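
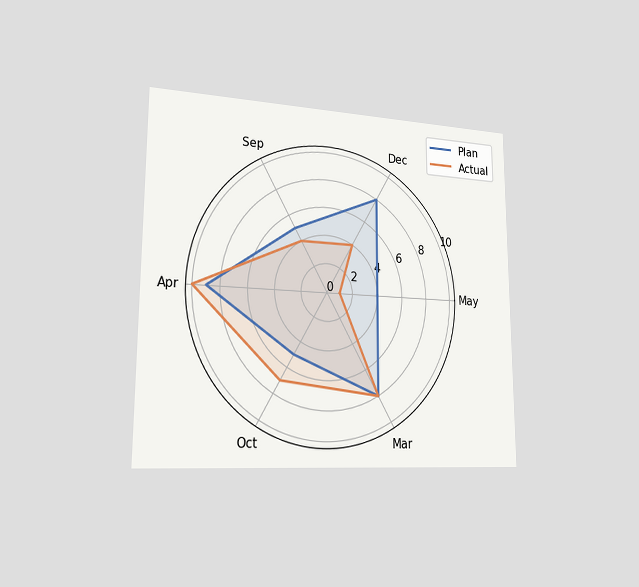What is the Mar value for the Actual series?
The chart is viewed slightly from the left. On the Mar axis, Actual reaches 8.

8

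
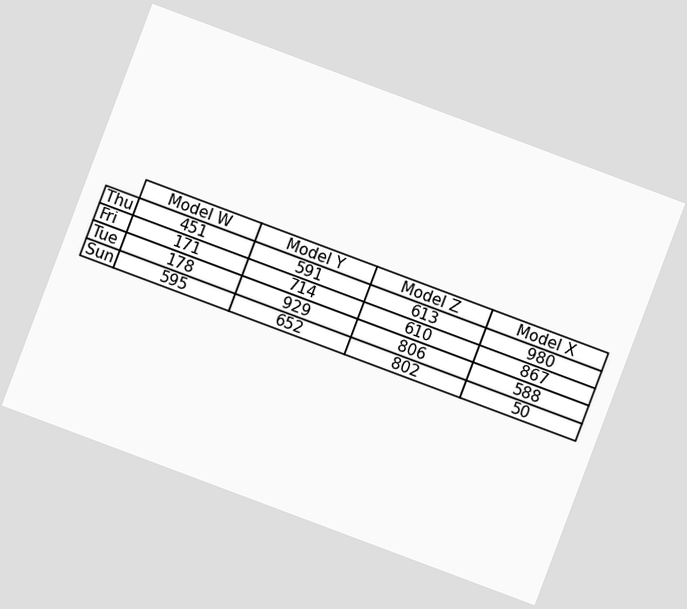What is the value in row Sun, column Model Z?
802

The chart is tilted about 21° clockwise. The (Sun, Model Z) cell reads 802.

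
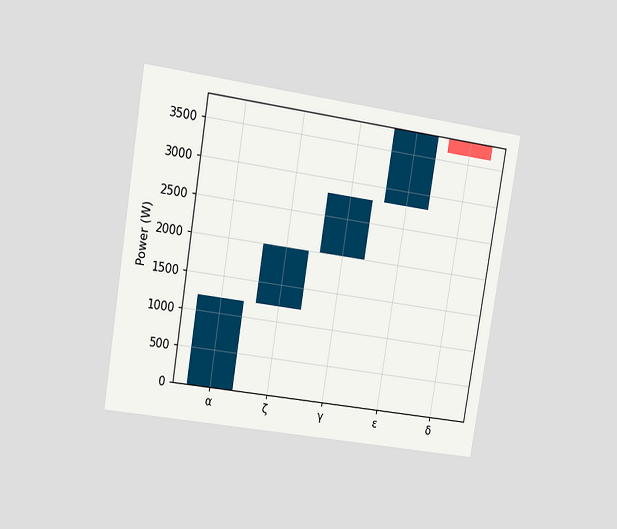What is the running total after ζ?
The chart is tilted about 9° clockwise and viewed at a slight angle. After ζ the running total reaches 2000W.

2000W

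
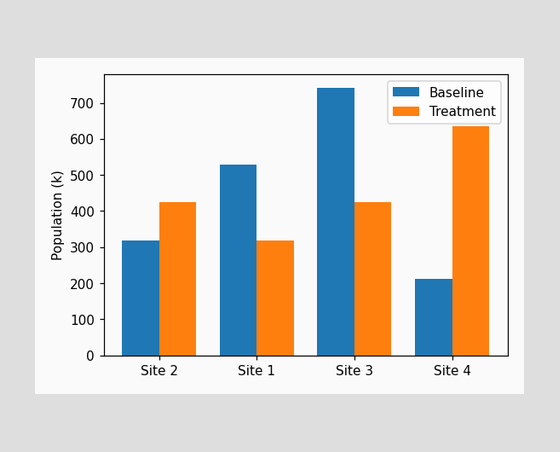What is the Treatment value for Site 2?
424k

The Treatment bar at Site 2 reaches 424k on the y-axis.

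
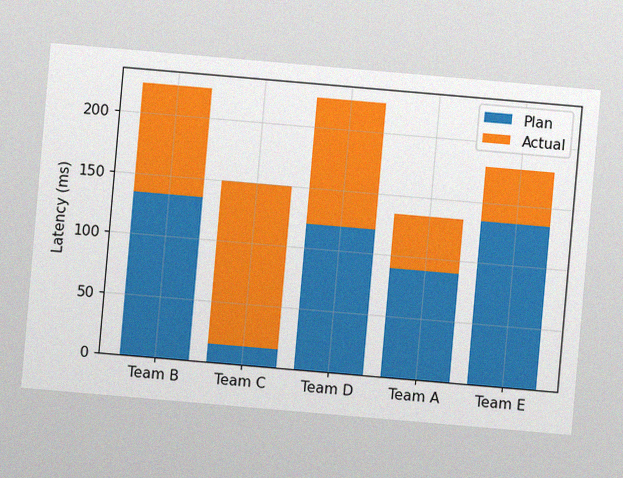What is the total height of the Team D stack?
The chart is tilted about 5° clockwise, with some photo noise. The Team D stack's top reaches 225ms on the y-axis.

225ms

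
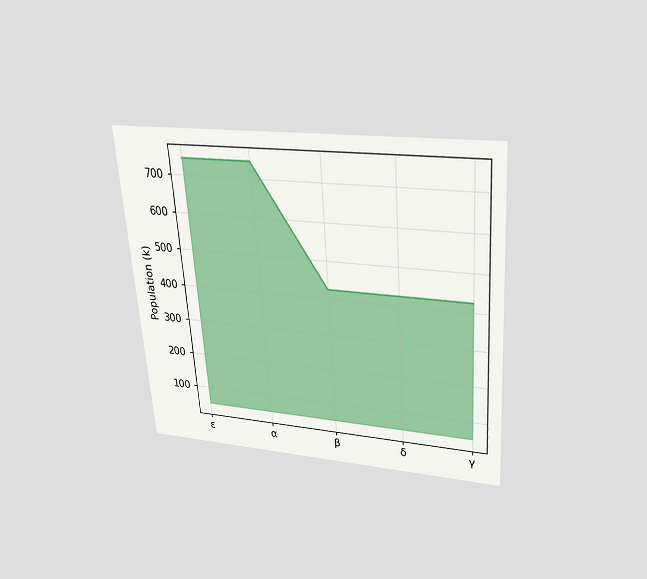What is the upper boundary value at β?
The chart is tilted about 4° counter-clockwise and viewed slightly from above. At β the upper boundary is at 424k.

424k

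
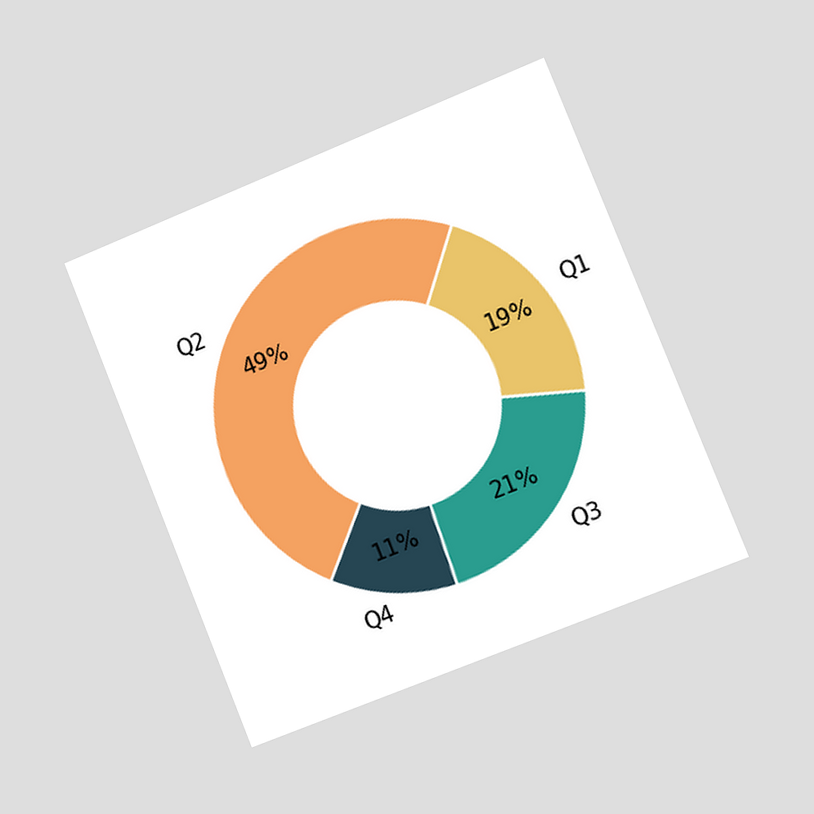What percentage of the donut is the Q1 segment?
19%

The chart is tilted about 22° counter-clockwise and viewed slightly from the right. The Q1 segment takes up 19% of the ring.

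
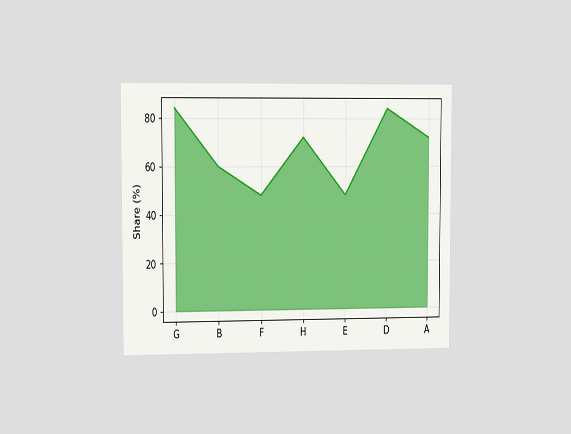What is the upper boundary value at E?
The chart is viewed slightly from the left. At E the upper boundary is at 48%.

48%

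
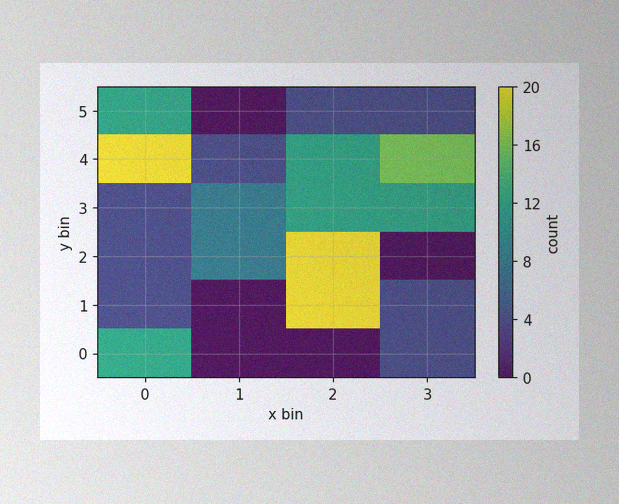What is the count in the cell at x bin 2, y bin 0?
The image has some photo noise and uneven lighting. Matching the cell (2, 0) against the colorbar gives 0.

0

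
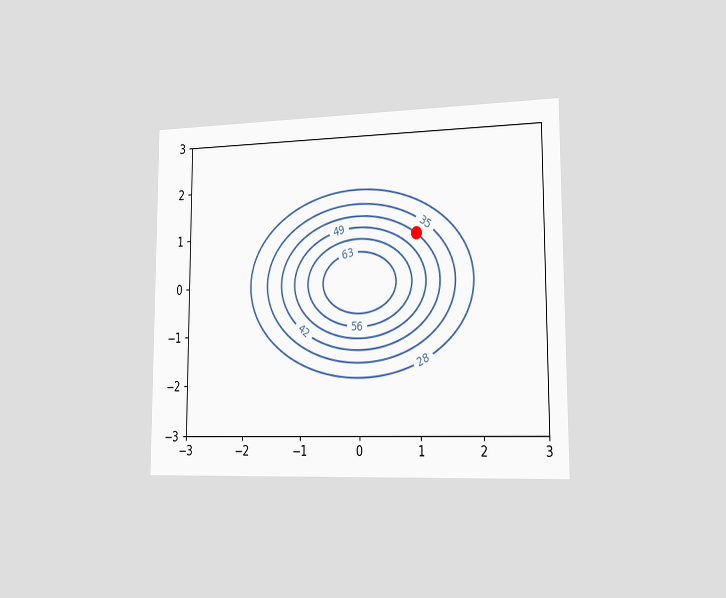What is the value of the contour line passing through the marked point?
The chart is viewed slightly from the right. The marked point sits on the contour labelled 42.

42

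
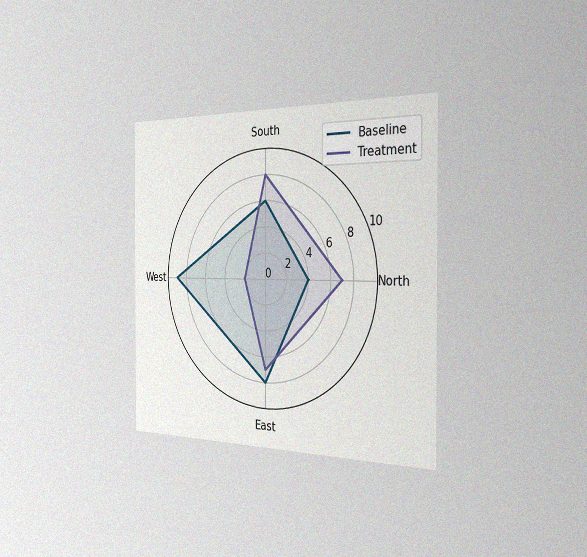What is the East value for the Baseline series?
8

The chart is viewed slightly from the right, with some photo noise. On the East axis, Baseline reaches 8.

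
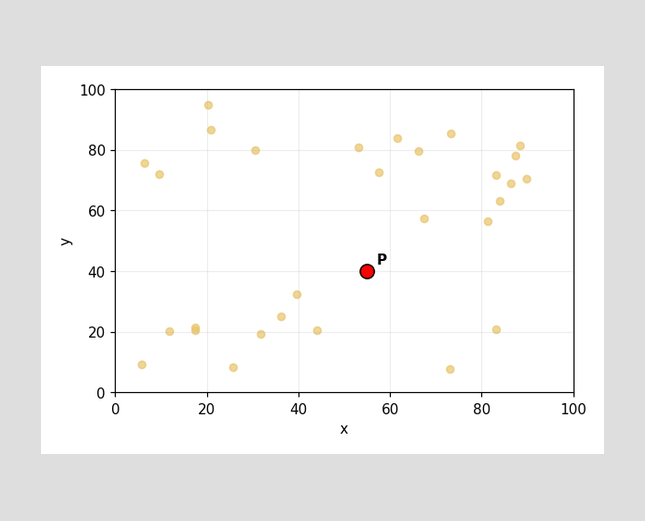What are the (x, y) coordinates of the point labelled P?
(55, 40)

Following the gridlines from P to each axis, P sits at (55, 40).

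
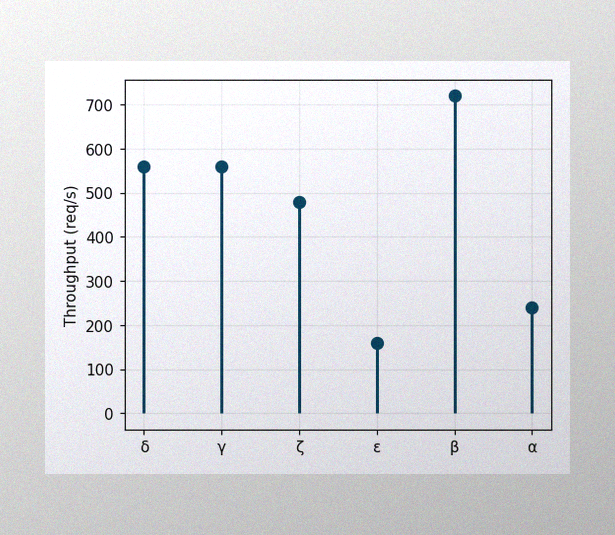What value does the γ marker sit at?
The image has some photo noise and uneven lighting. The γ marker sits at 560req/s.

560req/s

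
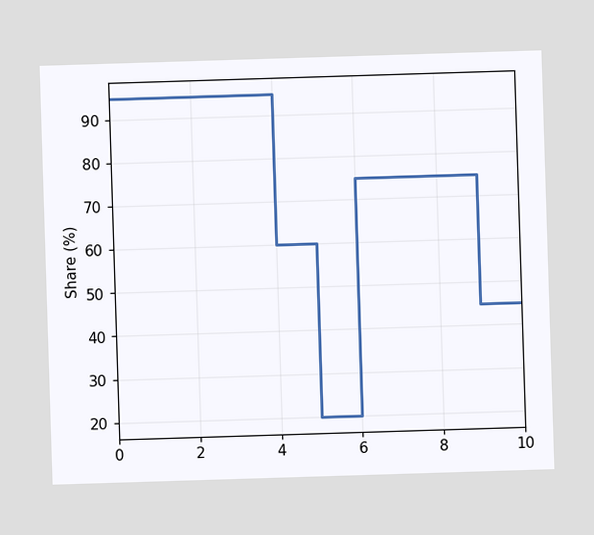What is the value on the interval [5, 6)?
On [5, 6) the step sits at 20%.

20%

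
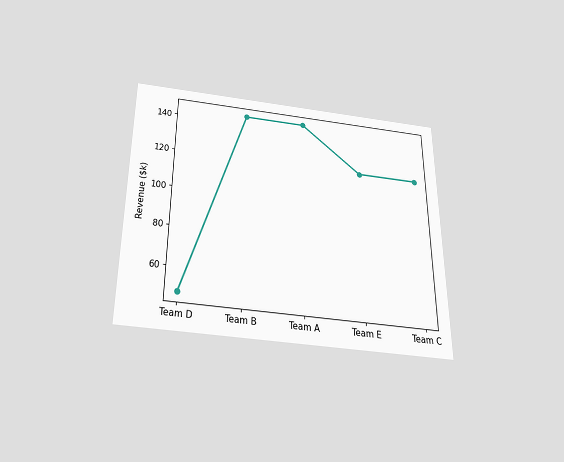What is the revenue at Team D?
The chart is viewed slightly from below. At Team D, the line is at $48k.

$48k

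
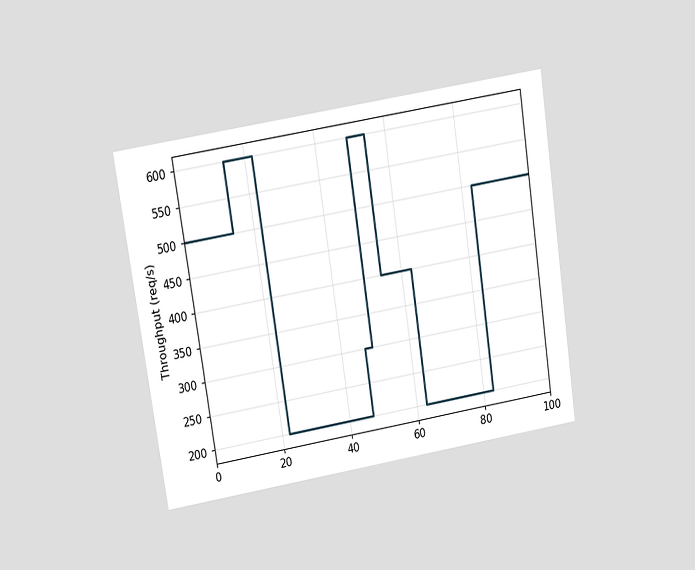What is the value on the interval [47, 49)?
The chart is tilted about 9° counter-clockwise and viewed slightly from above. On [47, 49) the step sits at 300req/s.

300req/s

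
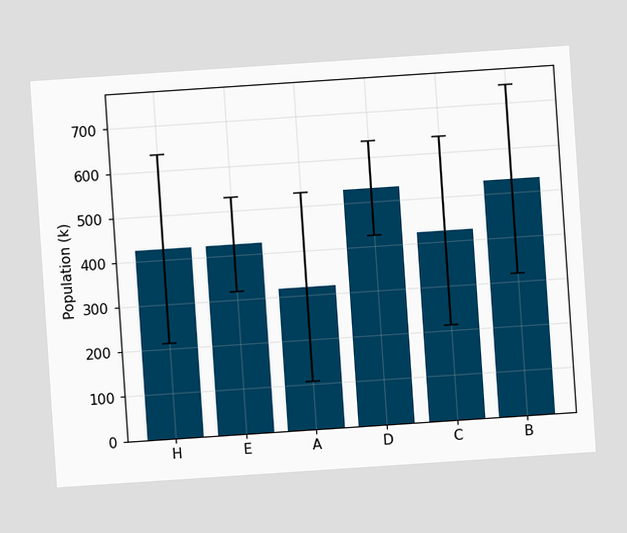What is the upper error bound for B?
742k

The chart is tilted about 4° counter-clockwise. The B bar's upper whisker reaches 742k.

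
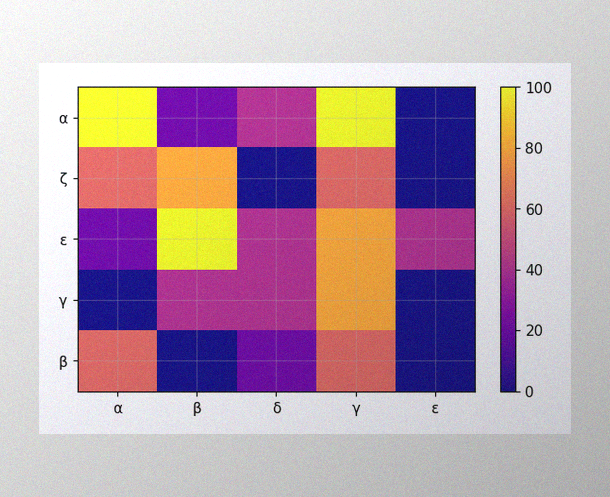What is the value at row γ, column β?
40

The image has some photo noise and uneven lighting. Matching cell (γ, β) against the colorbar gives 40.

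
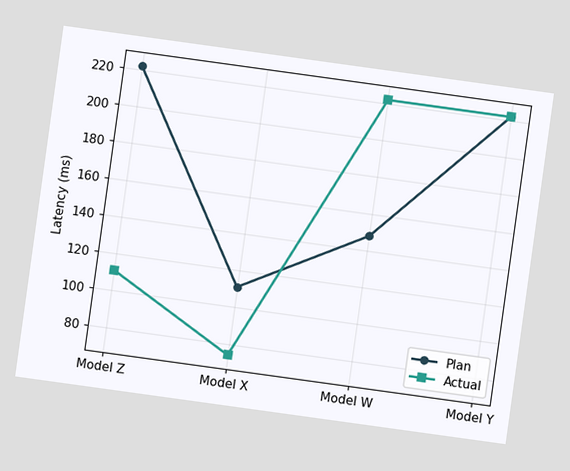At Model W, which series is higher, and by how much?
The chart is tilted about 8° clockwise. At Model W, Actual sits above the other line by 74ms.

Actual, by 74ms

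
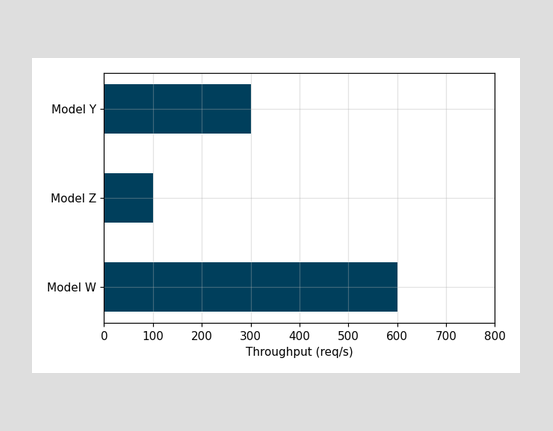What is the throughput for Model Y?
Reading along the chart's x-axis, the Model Y bar reaches 300req/s.

300req/s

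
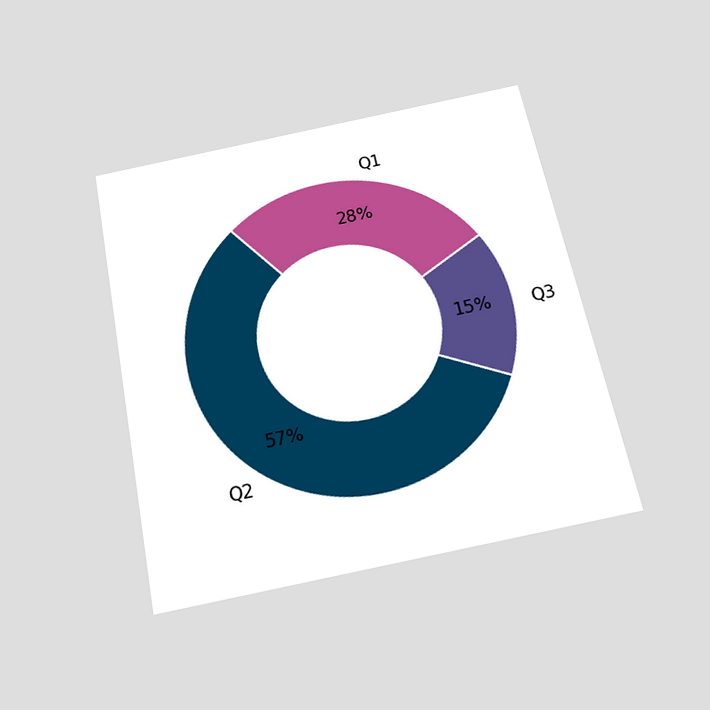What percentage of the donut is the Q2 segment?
The chart is tilted about 11° counter-clockwise and viewed slightly from below. The Q2 segment takes up 57% of the ring.

57%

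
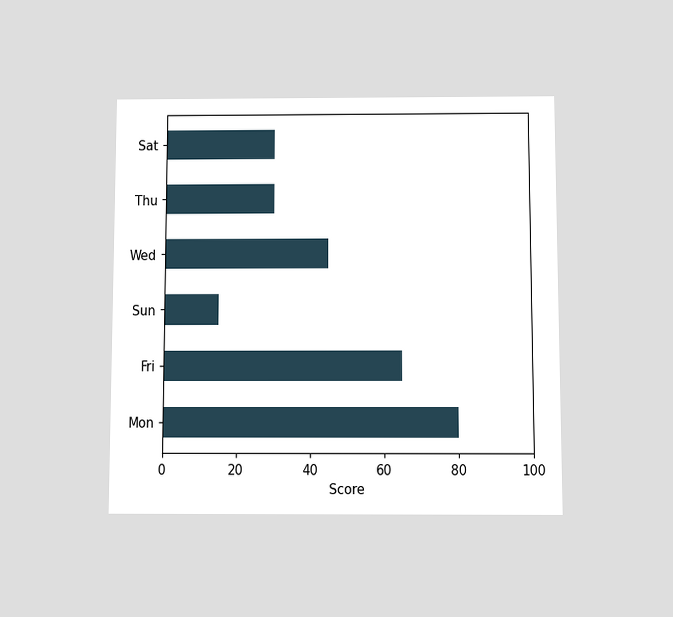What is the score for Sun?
15

The chart is viewed slightly from below. Reading along the chart's x-axis, the Sun bar reaches 15.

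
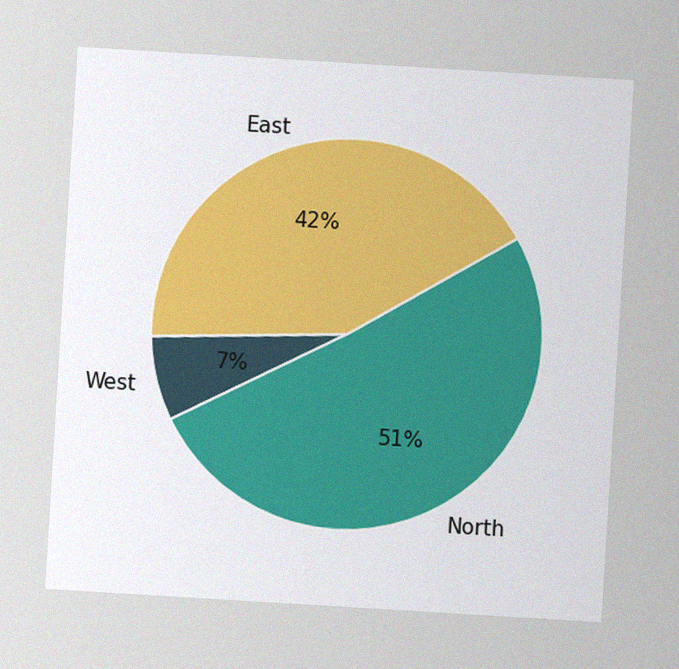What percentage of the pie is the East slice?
42%

The chart is tilted about 3° clockwise, with some photo noise. The East slice takes up 42% of the pie.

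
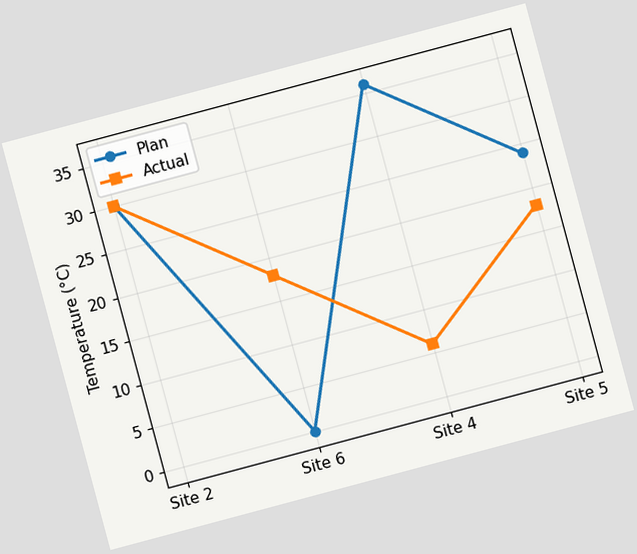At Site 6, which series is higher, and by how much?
The chart is tilted about 15° counter-clockwise. At Site 6, Actual sits above the other line by 18°C.

Actual, by 18°C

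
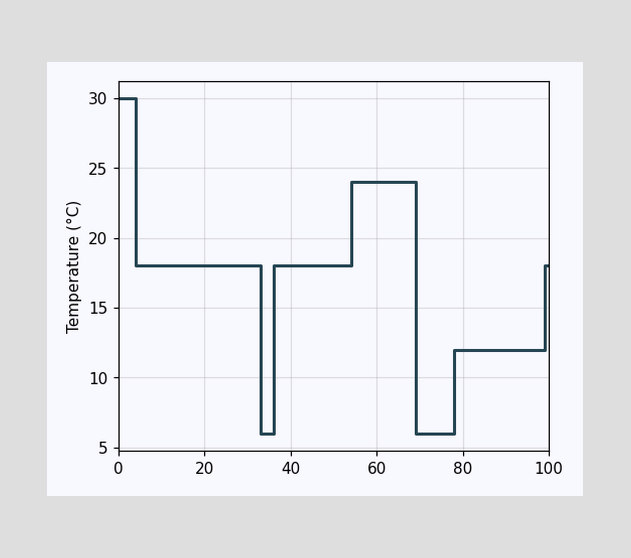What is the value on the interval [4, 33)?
18°C

On [4, 33) the step sits at 18°C.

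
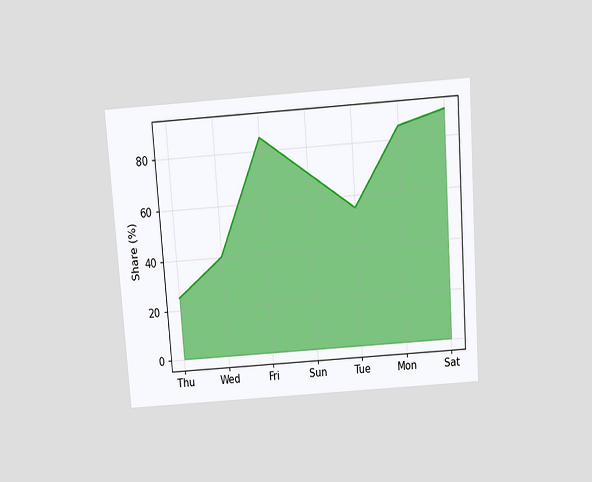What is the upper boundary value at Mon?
85%

The chart is tilted about 4° counter-clockwise and viewed slightly from above. At Mon the upper boundary is at 85%.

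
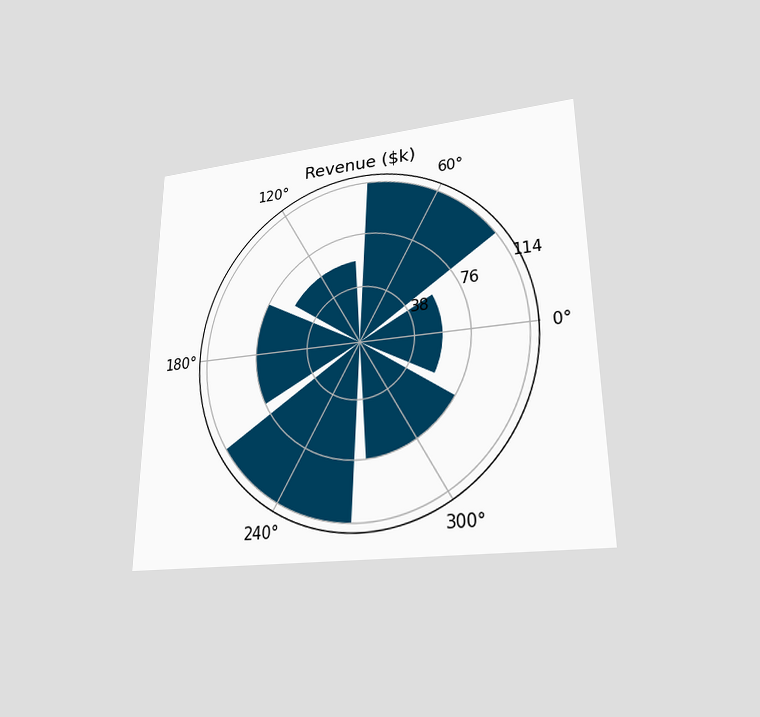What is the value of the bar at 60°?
The chart is viewed at a slight angle. The bar at 60° reaches $114k on the radial axis.

$114k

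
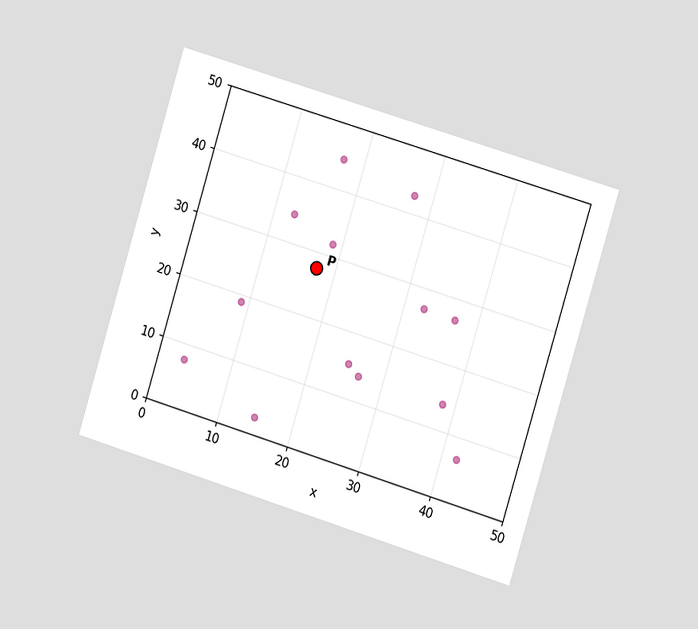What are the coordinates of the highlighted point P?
The chart is tilted about 17° clockwise and viewed slightly from the right. Following the gridlines from P to each axis, P sits at (17.5, 27.5).

(17.5, 27.5)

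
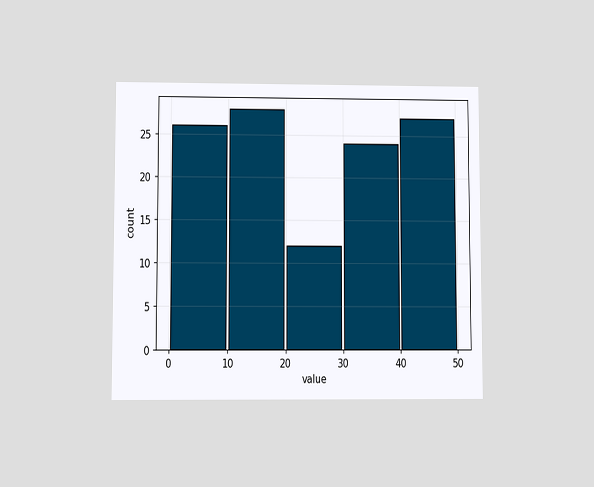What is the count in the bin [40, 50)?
The chart is viewed at a slight angle. The [40, 50) bin has height 27.

27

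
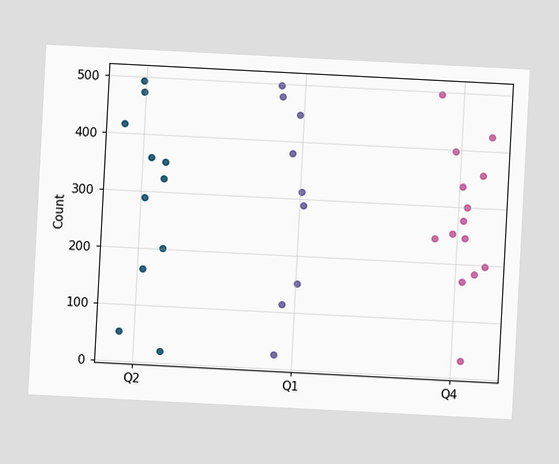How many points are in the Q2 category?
The chart is tilted about 3° clockwise. Counting the markers in the Q2 column gives 11.

11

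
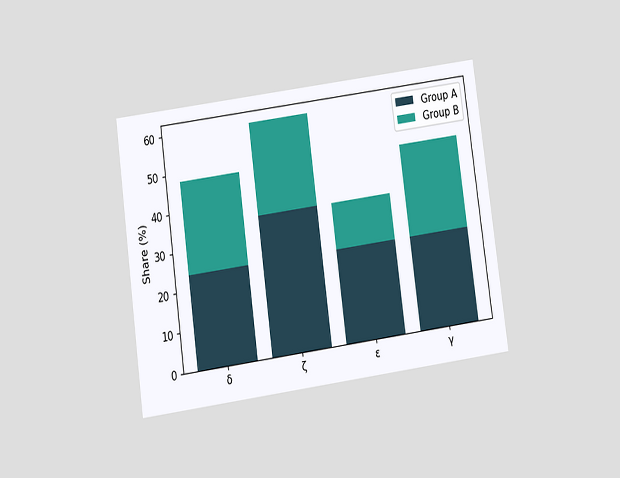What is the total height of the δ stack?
The chart is tilted about 8° counter-clockwise and viewed slightly from below. The δ stack's top reaches 48% on the y-axis.

48%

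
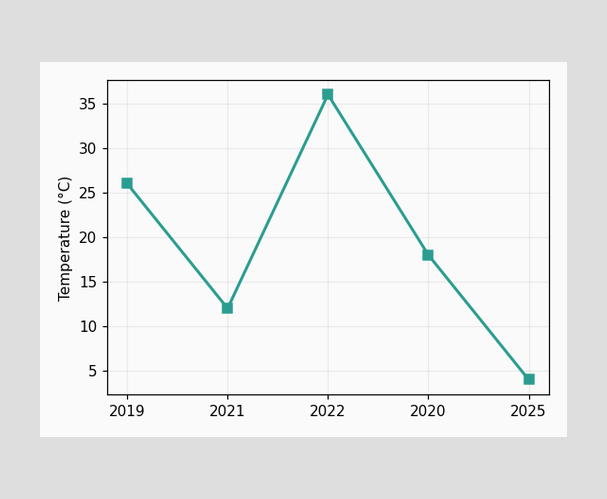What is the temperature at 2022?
36°C

At 2022, the line is at 36°C.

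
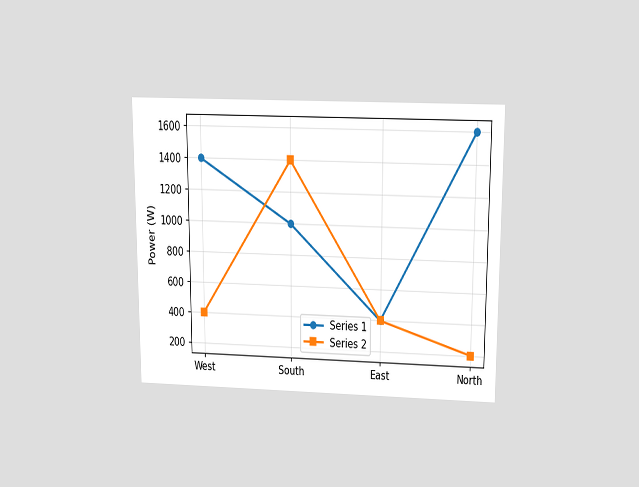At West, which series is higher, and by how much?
Series 1, by 1000W

The chart is viewed slightly from above. At West, Series 1 sits above the other line by 1000W.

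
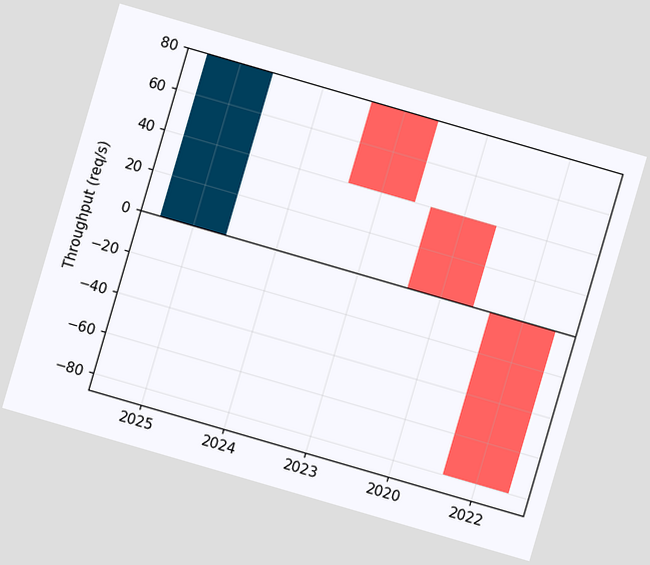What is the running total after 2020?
0req/s

The chart is tilted about 16° clockwise. After 2020 the running total reaches 0req/s.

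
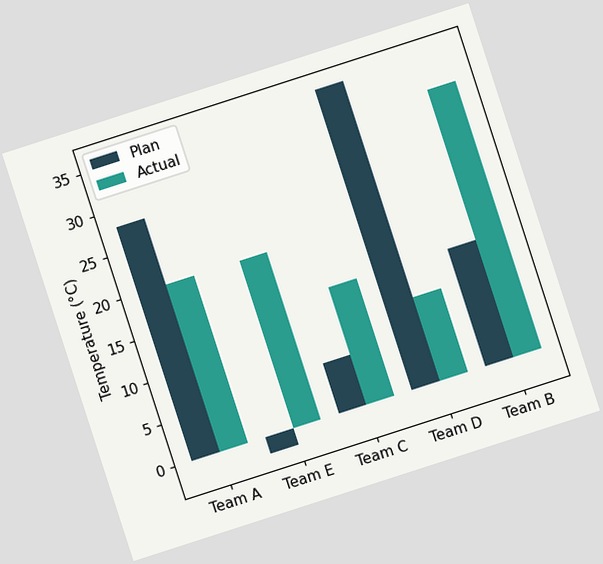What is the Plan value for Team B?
14°C

The chart is tilted about 18° counter-clockwise. The Plan bar at Team B reaches 14°C on the y-axis.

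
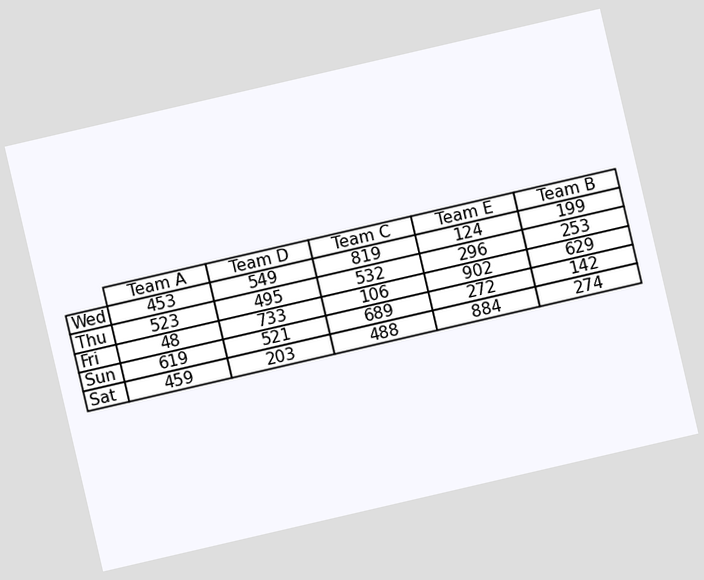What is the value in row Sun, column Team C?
689

The chart is tilted about 13° counter-clockwise. The (Sun, Team C) cell reads 689.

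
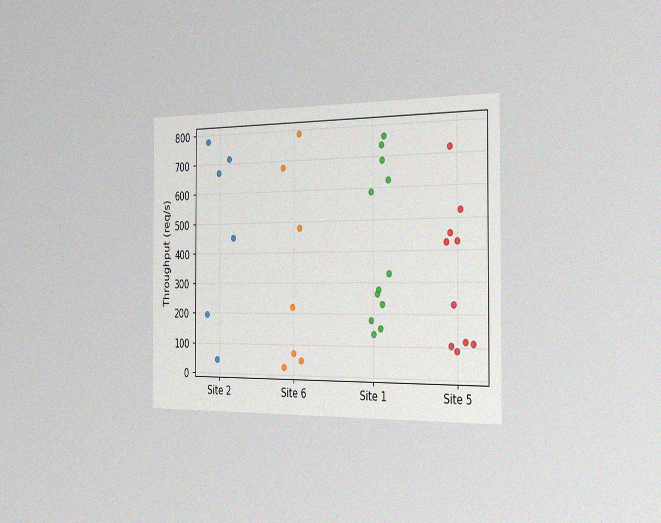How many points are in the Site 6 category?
7

The chart is viewed slightly from the right, with some photo noise. Counting the markers in the Site 6 column gives 7.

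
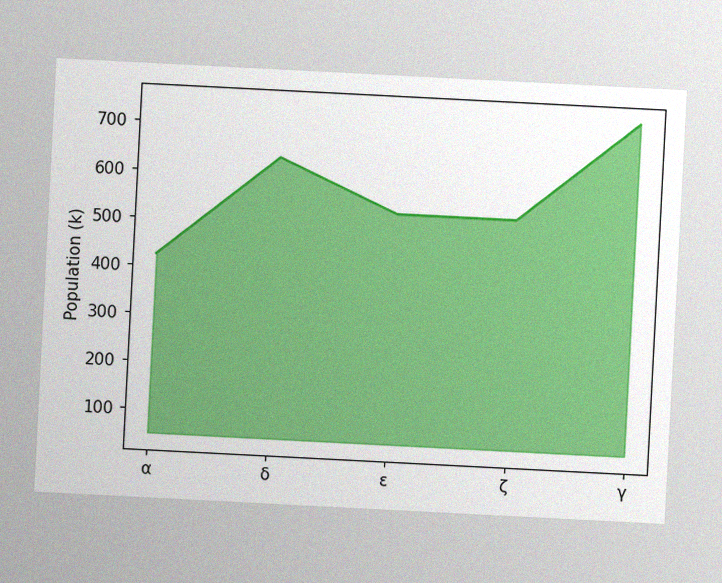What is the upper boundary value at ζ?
The chart is tilted about 3° clockwise, with some photo noise. At ζ the upper boundary is at 530k.

530k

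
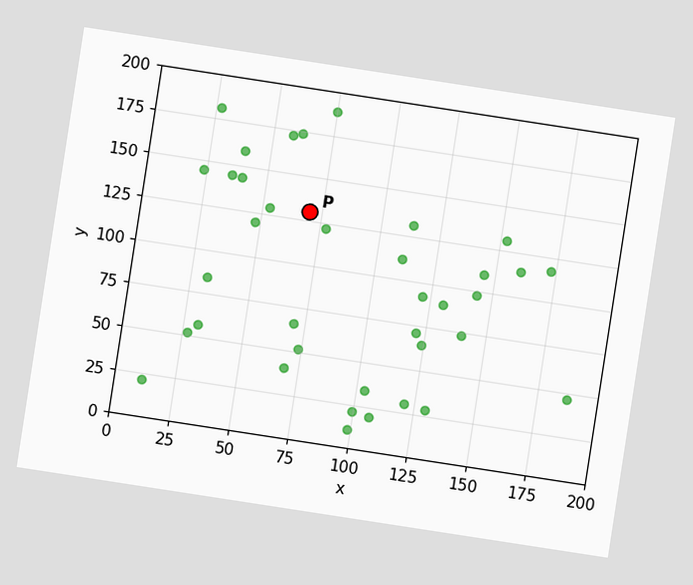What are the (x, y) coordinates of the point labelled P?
The chart is tilted about 9° clockwise. Following the gridlines from P to each axis, P sits at (70, 130).

(70, 130)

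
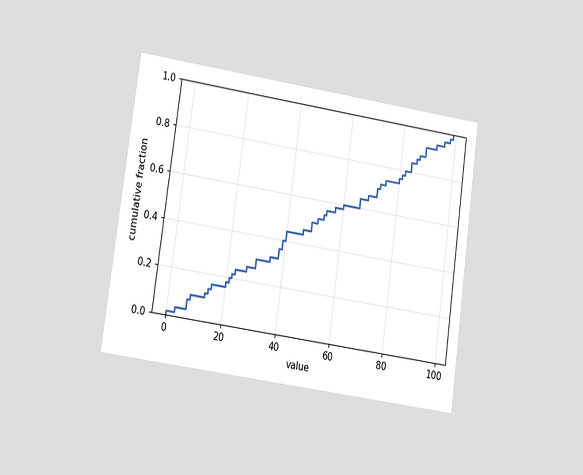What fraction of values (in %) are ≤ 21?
The chart is tilted about 8° clockwise and viewed at a slight angle. At x=21 the ECDF step is at 20%.

20%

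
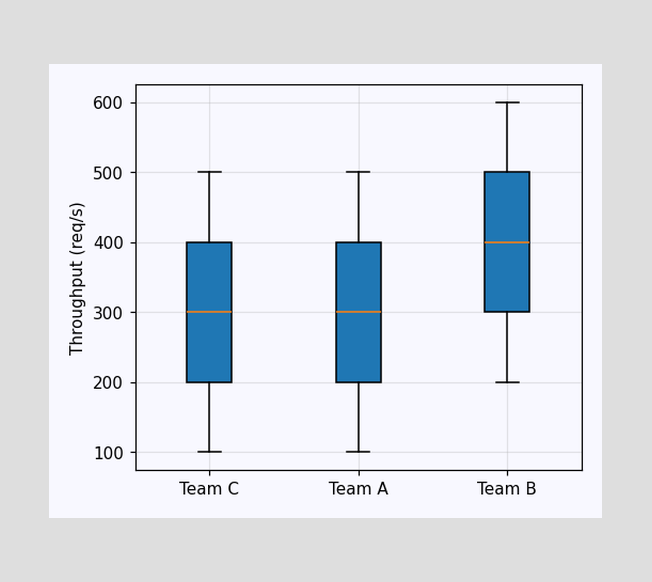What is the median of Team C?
The median line in the Team C box sits at 300req/s.

300req/s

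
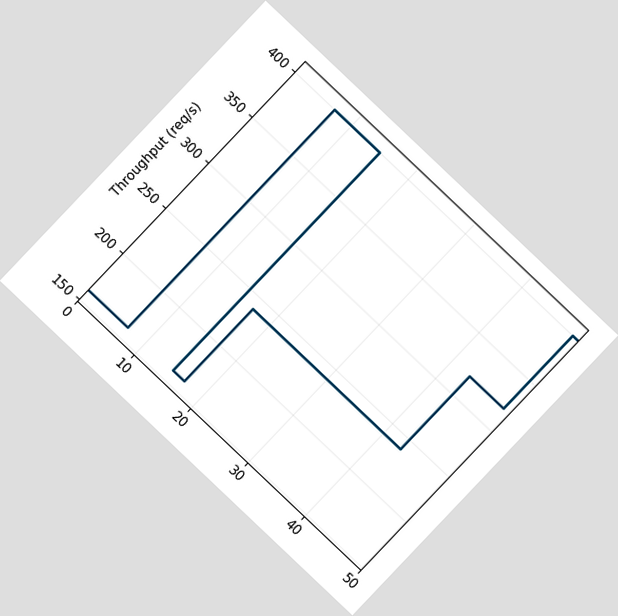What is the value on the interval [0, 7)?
The chart is tilted about 44° clockwise. On [0, 7) the step sits at 160req/s.

160req/s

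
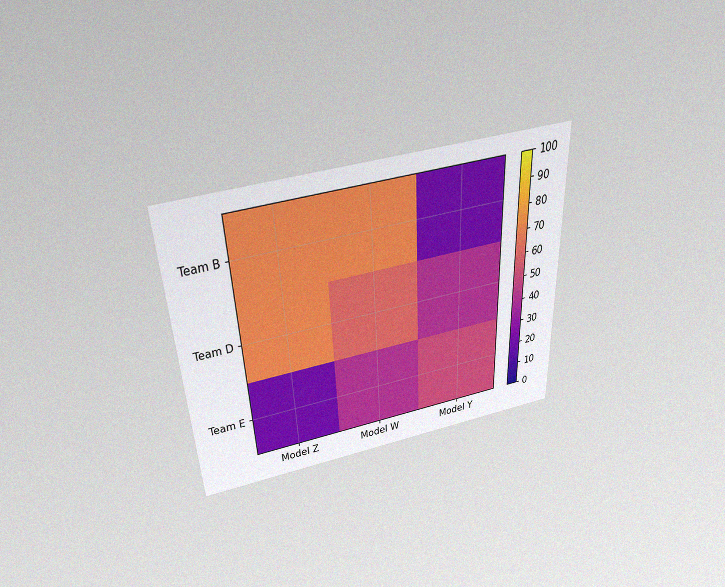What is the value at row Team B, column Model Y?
The chart is tilted about 2° counter-clockwise and viewed slightly from above, with some photo noise. Matching cell (Team B, Model Y) against the colorbar gives 20.

20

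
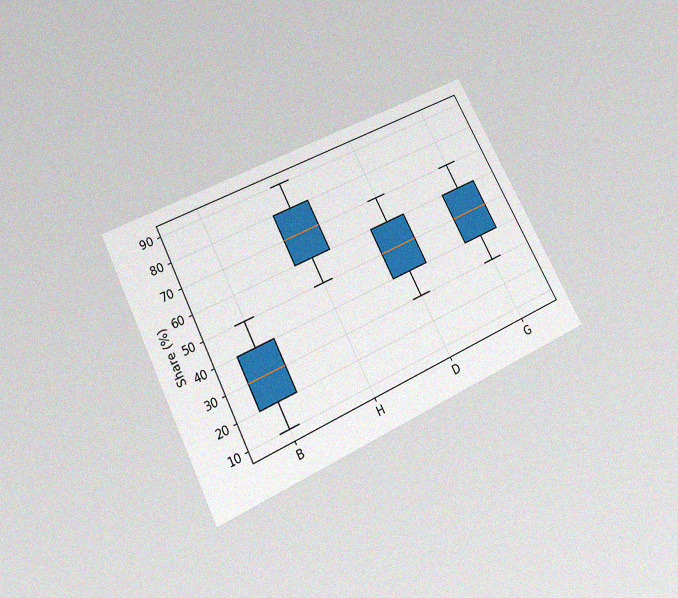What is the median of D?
The chart is tilted about 27° counter-clockwise and viewed slightly from below, with some photo noise. The median line in the D box sits at 50%.

50%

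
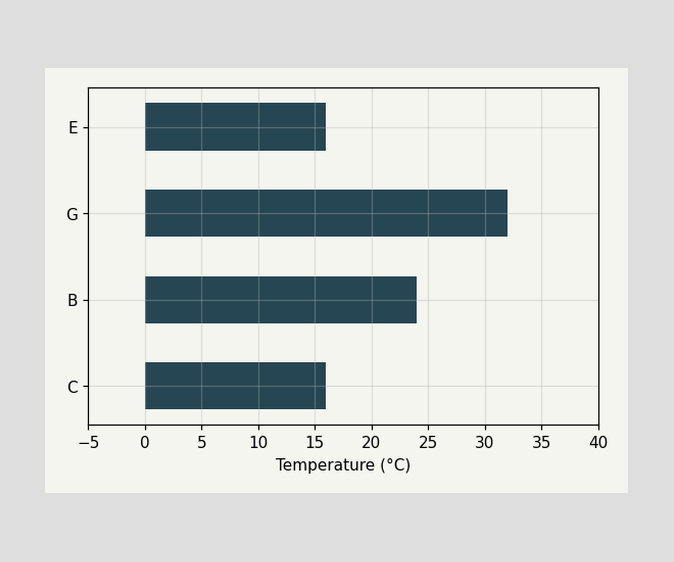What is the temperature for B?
24°C

Reading along the chart's x-axis, the B bar reaches 24°C.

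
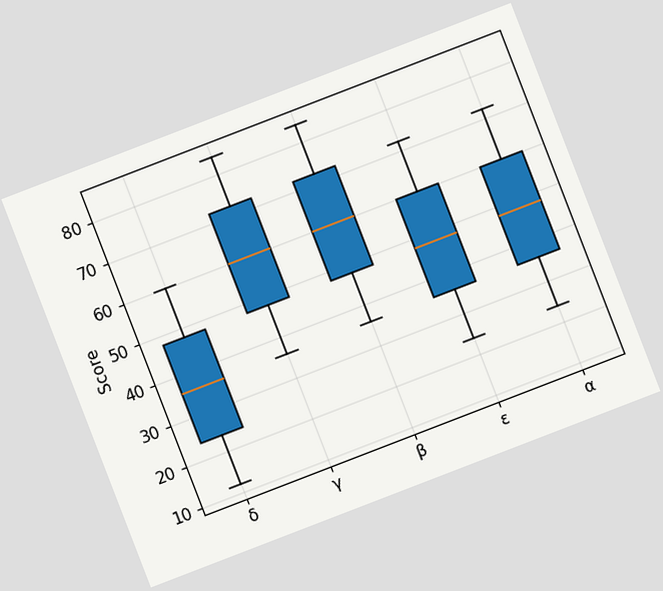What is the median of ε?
The chart is tilted about 21° counter-clockwise. The median line in the ε box sits at 48.

48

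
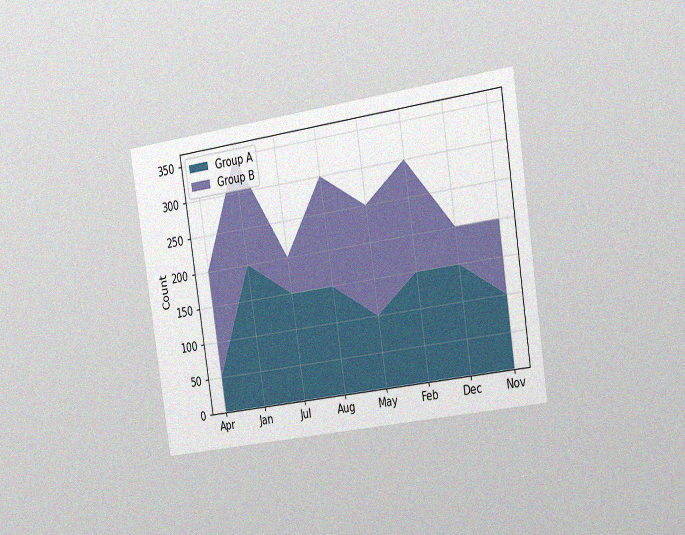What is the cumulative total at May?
250

The chart is tilted about 9° counter-clockwise and viewed slightly from the right, with some photo noise. The stacked total at May reaches 250.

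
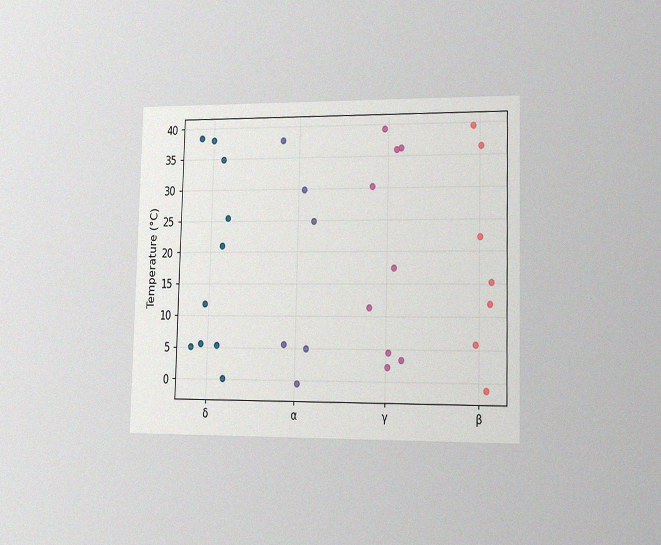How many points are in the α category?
6

The chart is viewed slightly from the right, with some photo noise. Counting the markers in the α column gives 6.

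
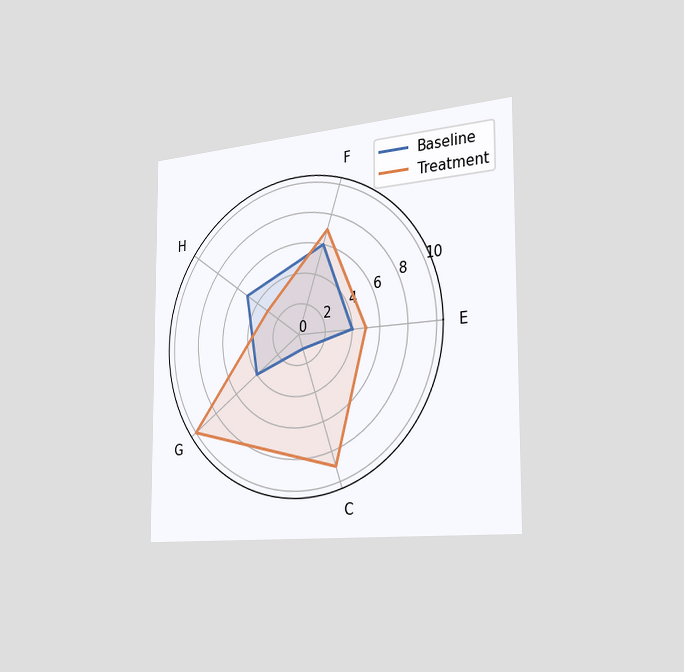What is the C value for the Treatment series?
The chart is viewed slightly from the right. On the C axis, Treatment reaches 9.

9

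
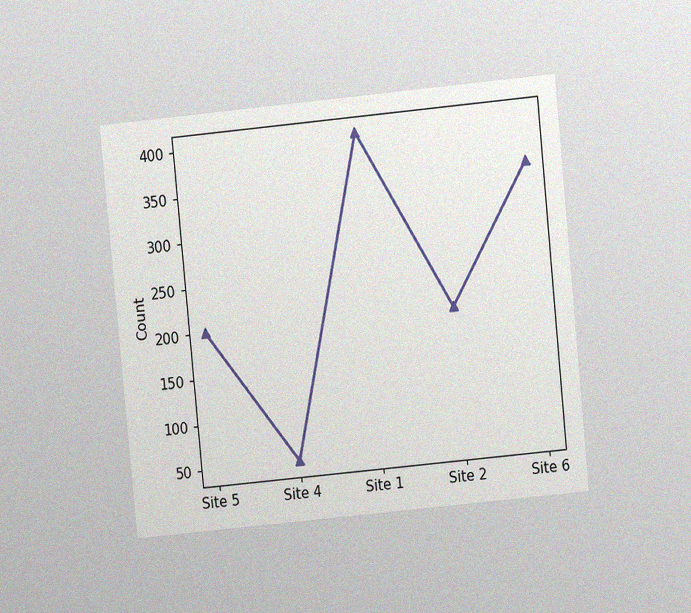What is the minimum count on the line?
The chart is tilted about 6° counter-clockwise and viewed at a slight angle, with some photo noise. The lowest point is at Site 4, and reading across to the y-axis gives 50.

50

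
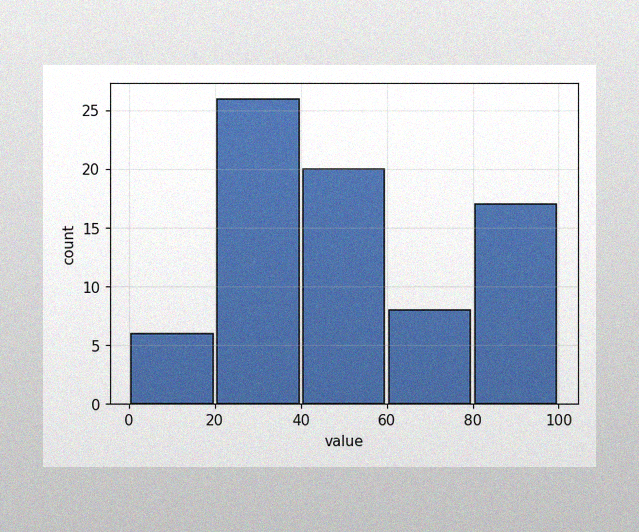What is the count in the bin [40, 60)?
The image has some photo noise and uneven lighting. The [40, 60) bin has height 20.

20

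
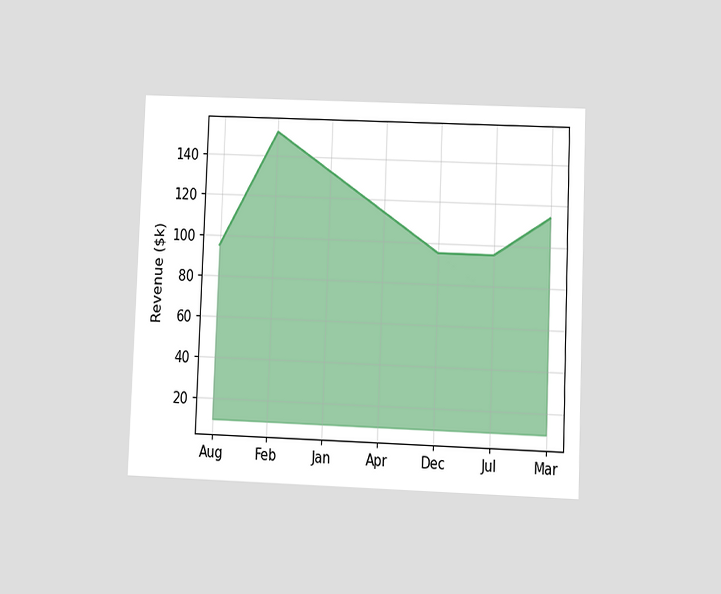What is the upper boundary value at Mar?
The chart is tilted about 2° clockwise and viewed at a slight angle. At Mar the upper boundary is at $114k.

$114k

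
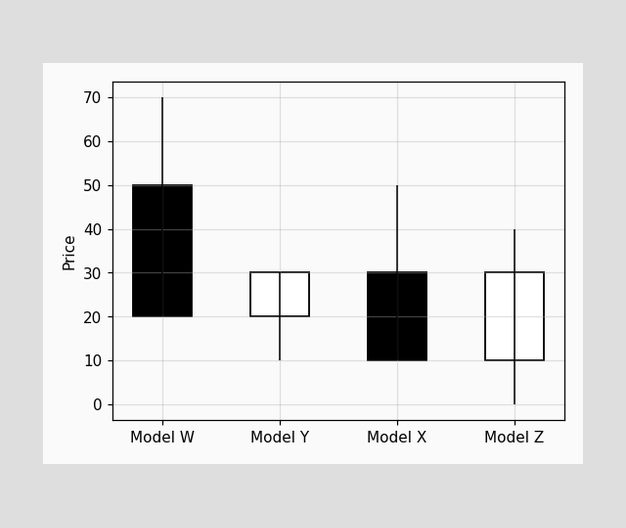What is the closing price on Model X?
The Model X candle closes at 10.

10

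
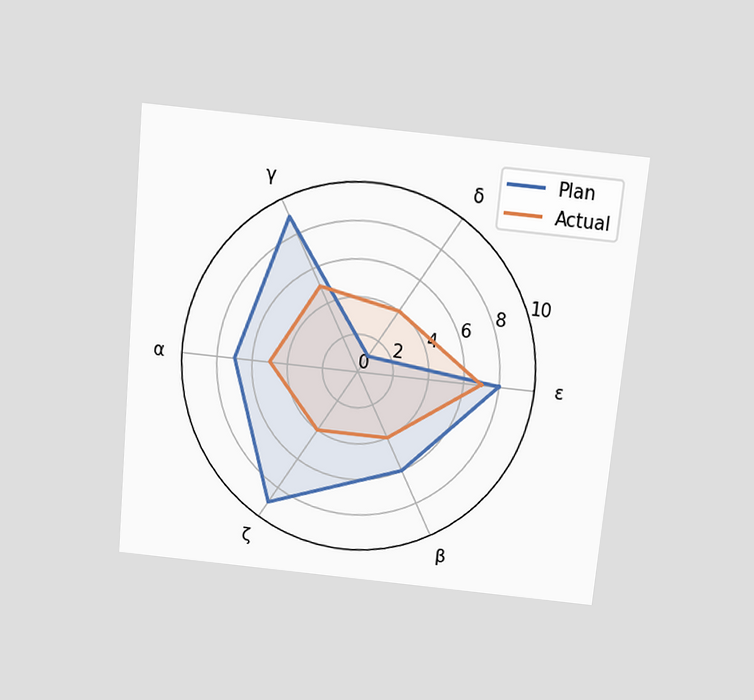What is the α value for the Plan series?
The chart is tilted about 5° clockwise and viewed slightly from above. On the α axis, Plan reaches 7.

7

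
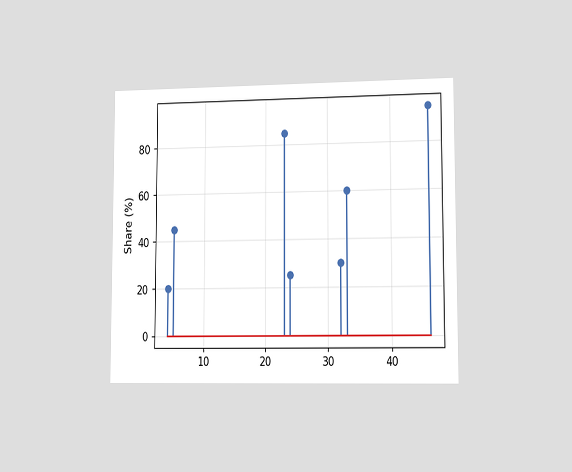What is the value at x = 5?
The chart is viewed slightly from the right. The stem at x=5 reaches 45%.

45%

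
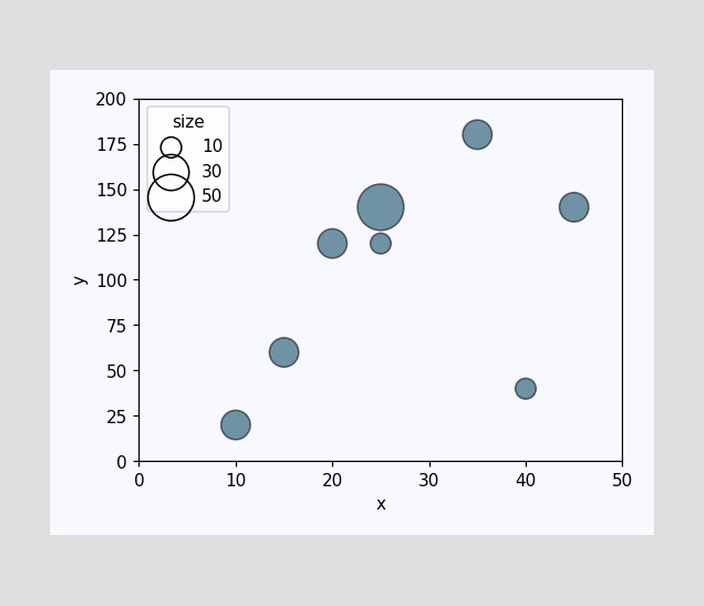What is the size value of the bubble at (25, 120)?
10

Matching the bubble at (25, 120) against the size legend gives 10.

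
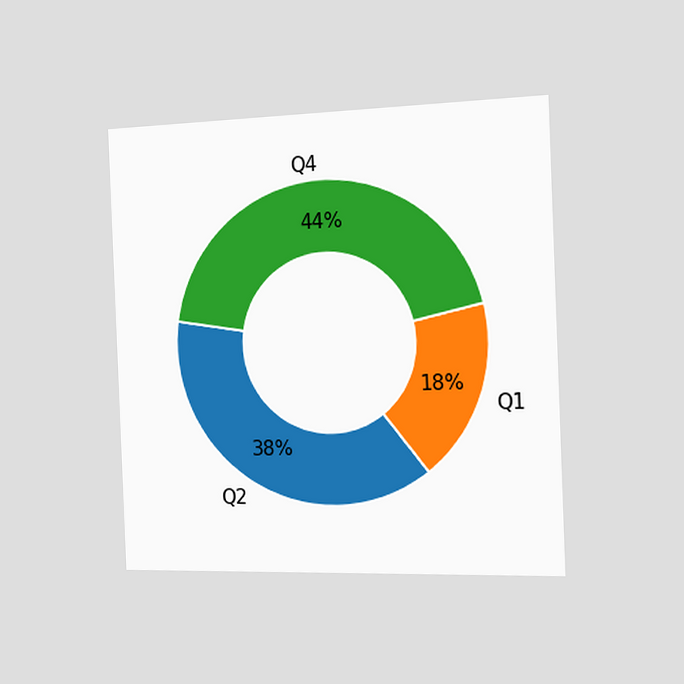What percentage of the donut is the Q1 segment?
The chart is tilted about 2° counter-clockwise and viewed slightly from the right. The Q1 segment takes up 18% of the ring.

18%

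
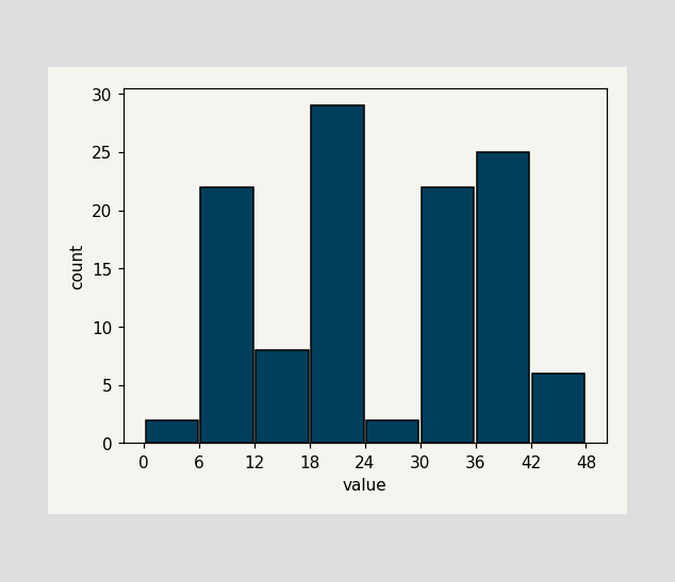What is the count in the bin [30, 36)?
22

The [30, 36) bin has height 22.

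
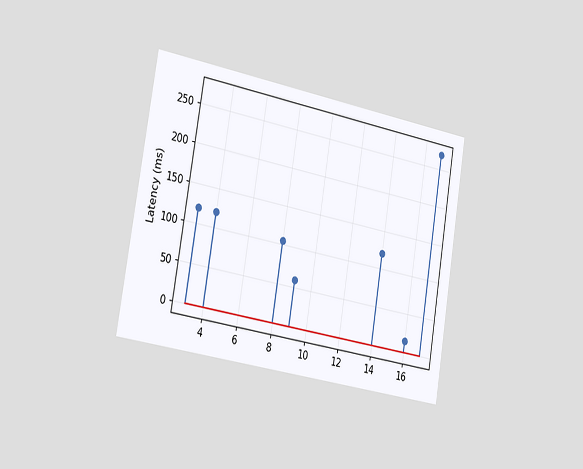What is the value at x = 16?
15ms

The chart is tilted about 9° clockwise and viewed slightly from the left. The stem at x=16 reaches 15ms.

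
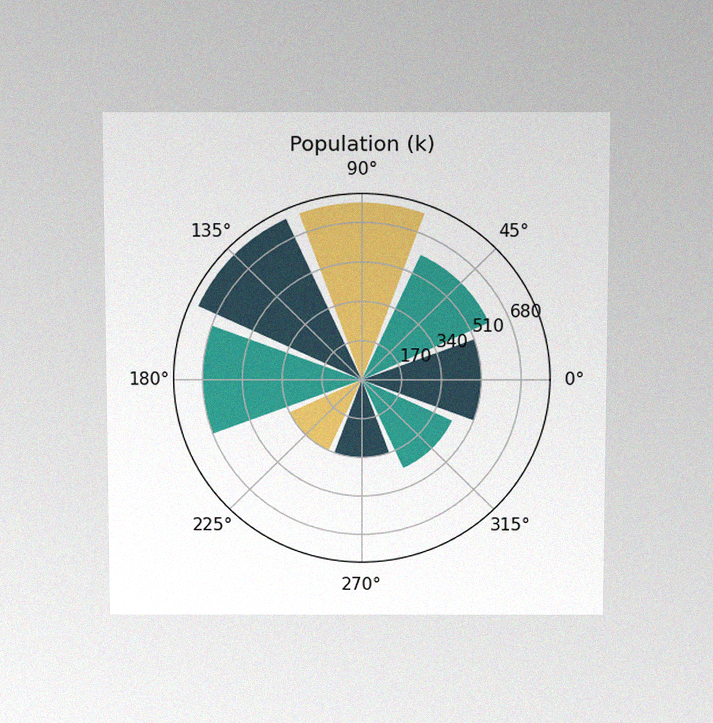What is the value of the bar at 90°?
The chart is viewed slightly from above, with some photo noise. The bar at 90° reaches 765k on the radial axis.

765k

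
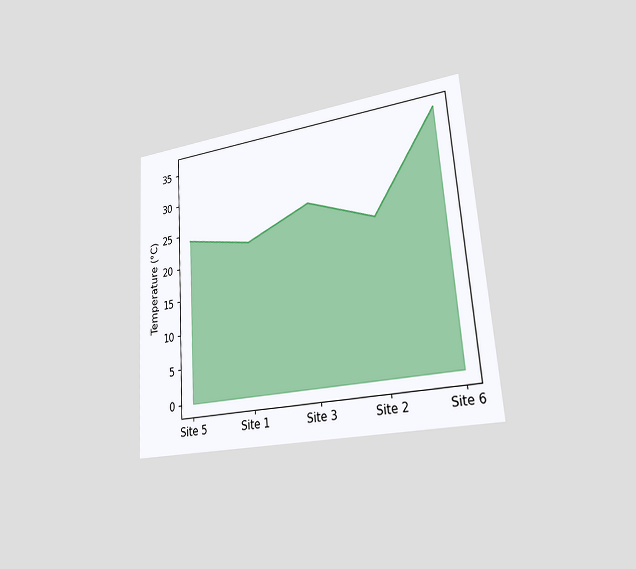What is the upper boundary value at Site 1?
22°C

The chart is tilted about 4° counter-clockwise and viewed slightly from the right. At Site 1 the upper boundary is at 22°C.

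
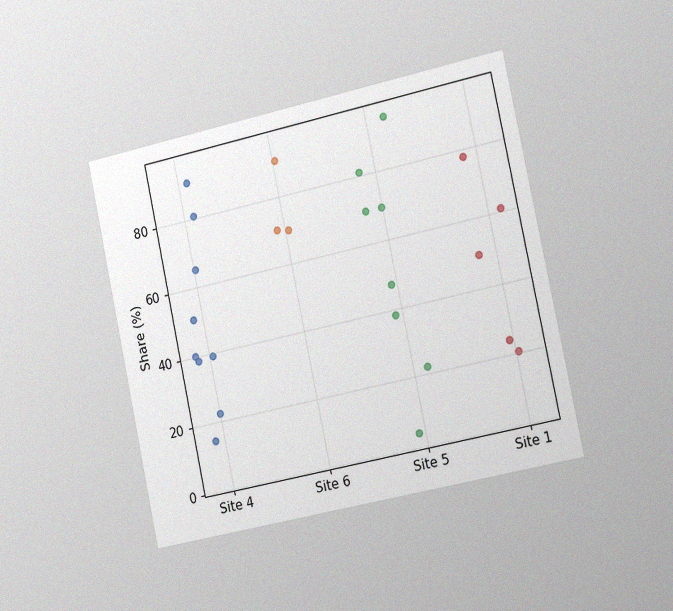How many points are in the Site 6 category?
3

The chart is tilted about 12° counter-clockwise and viewed slightly from the right, with some photo noise. Counting the markers in the Site 6 column gives 3.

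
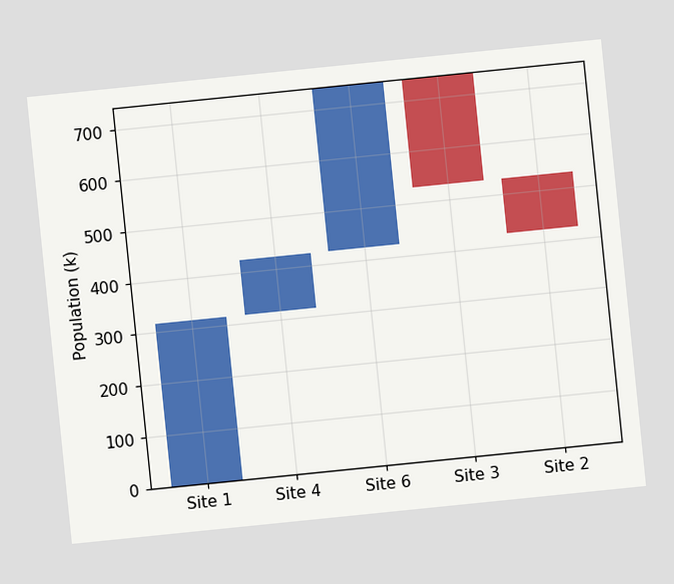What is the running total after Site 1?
318k

The chart is tilted about 6° counter-clockwise. After Site 1 the running total reaches 318k.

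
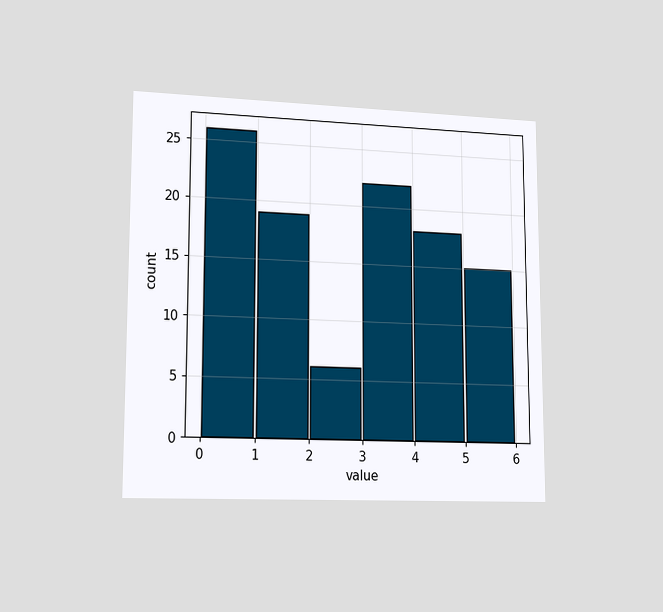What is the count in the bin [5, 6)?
The chart is viewed slightly from the left. The [5, 6) bin has height 15.

15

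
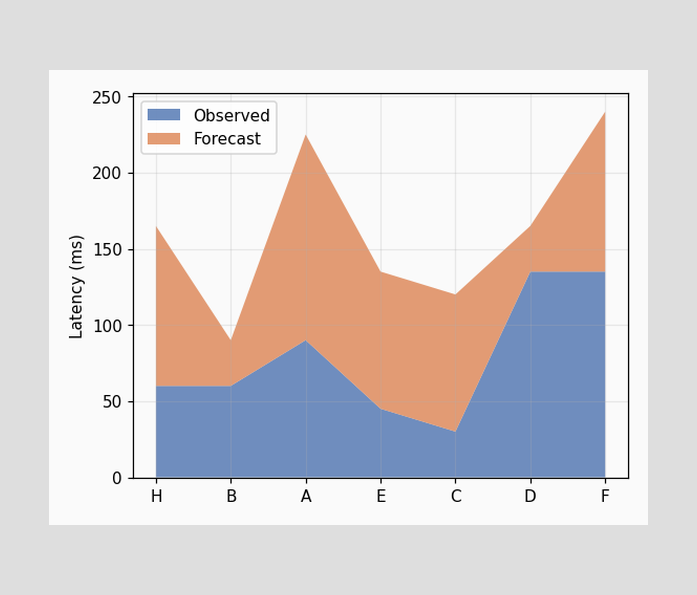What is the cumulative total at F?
The stacked total at F reaches 240ms.

240ms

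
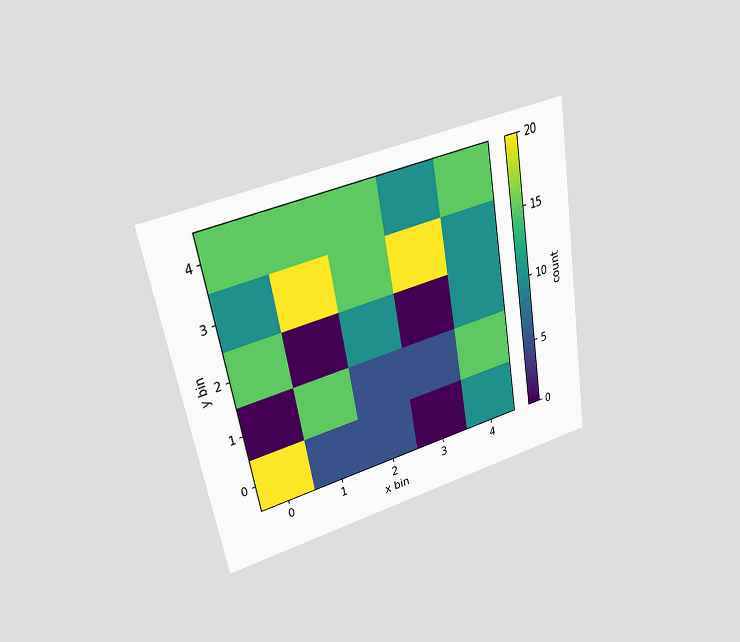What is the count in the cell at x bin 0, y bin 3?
The chart is tilted about 10° counter-clockwise and viewed at a slight angle. Matching the cell (0, 3) against the colorbar gives 10.

10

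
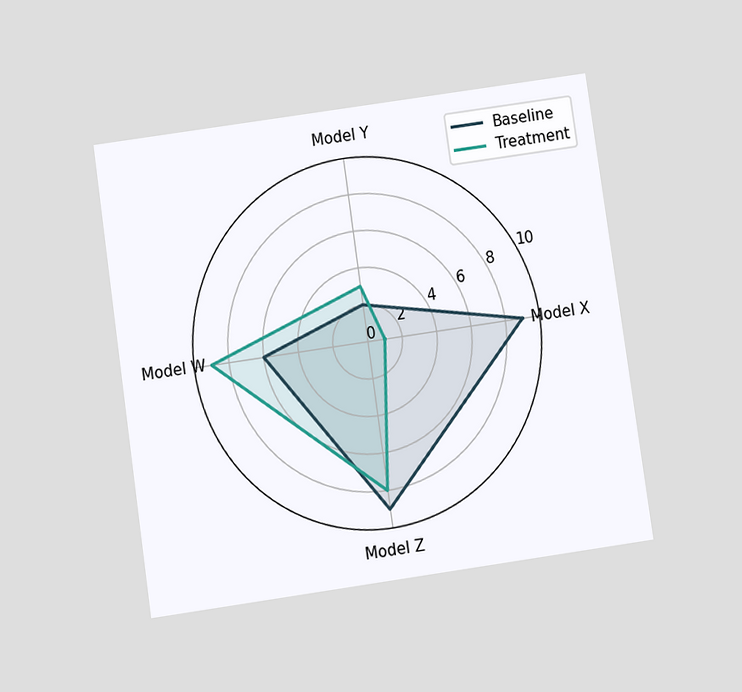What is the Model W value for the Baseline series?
The chart is tilted about 8° counter-clockwise and viewed slightly from below. On the Model W axis, Baseline reaches 6.

6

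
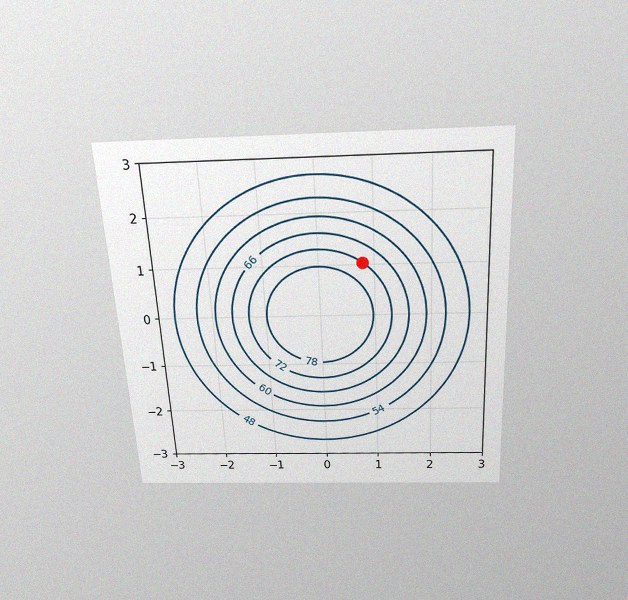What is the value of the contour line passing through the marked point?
72

The chart is tilted about 3° counter-clockwise and viewed slightly from above, with some photo noise. The marked point sits on the contour labelled 72.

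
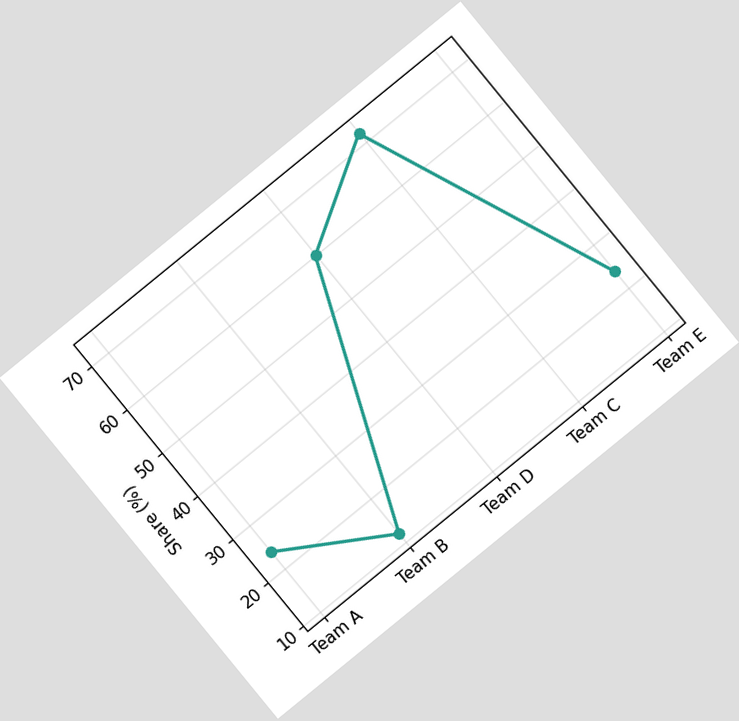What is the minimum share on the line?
The chart is tilted about 39° counter-clockwise. The lowest point is at Team B, and reading across to the y-axis gives 12%.

12%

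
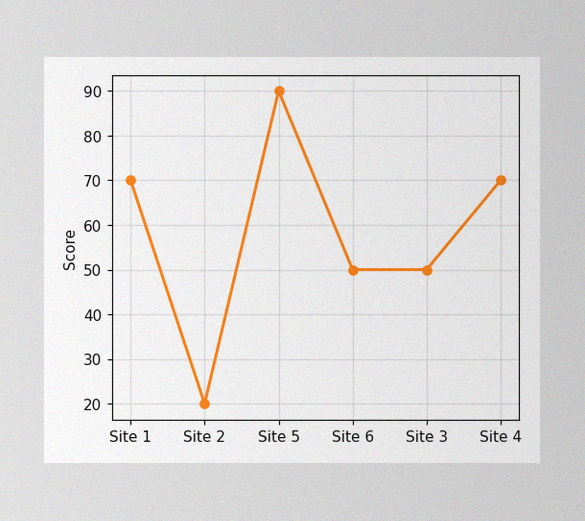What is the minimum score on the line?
20

The image has some photo noise and uneven lighting. The lowest point is at Site 2, and reading across to the y-axis gives 20.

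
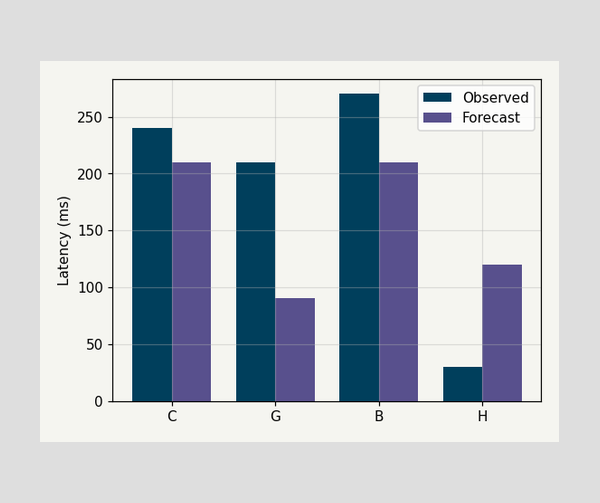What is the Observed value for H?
30ms

The Observed bar at H reaches 30ms on the y-axis.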